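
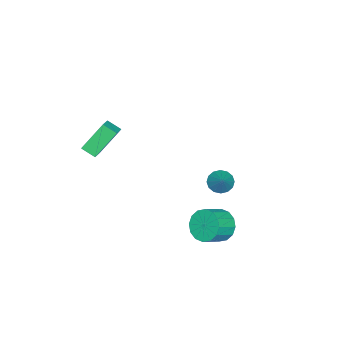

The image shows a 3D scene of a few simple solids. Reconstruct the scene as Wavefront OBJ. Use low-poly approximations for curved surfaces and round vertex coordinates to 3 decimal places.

v 0.869 -4.188 1.525
v -0.051 -3.4 3.052
v 0.846 -3.395 1.101
v -0.074 -2.606 2.629
v 1.794 -3.934 1.951
v 0.874 -3.145 3.479
v 1.771 -3.14 1.528
v 0.851 -2.352 3.055
v 0.946 3.615 -1.984
v 1.366 3.341 -2.838
v 2.415 2.93 -2.189
v 1.994 3.205 -1.336
v 1.513 3.827 -2.768
v 2.562 3.416 -2.119
v 1.508 4.256 -2.488
v 2.557 3.845 -1.839
v 1.352 4.514 -2.073
v 2.401 4.103 -1.424
v 1.087 4.531 -1.634
v 2.136 4.12 -0.985
v 0.785 4.302 -1.29
v 1.834 3.891 -0.641
v 0.525 3.89 -1.131
v 1.574 3.479 -0.482
v 0.378 3.404 -1.201
v 1.427 2.993 -0.552
v 0.383 2.975 -1.481
v 1.432 2.564 -0.832
v 0.539 2.717 -1.896
v 1.588 2.306 -1.247
v 0.804 2.7 -2.335
v 1.853 2.289 -1.686
v 1.106 2.929 -2.679
v 2.155 2.518 -2.03
v -3.705 1.399 -2.857
v -3.254 1.64 -3.406
v -2.755 1.981 -1.823
v -3.501 1.932 -3.344
v -3.803 2.082 -3.151
v -4.078 2.049 -2.88
v -4.254 1.841 -2.602
v -4.282 1.516 -2.393
v -4.156 1.158 -2.309
v -3.908 0.866 -2.371
v -3.606 0.716 -2.564
v -3.331 0.749 -2.835
v -3.155 0.957 -3.112
v -3.127 1.282 -3.322
f 2 4 1
f 5 2 1
f 1 4 3
f 3 5 1
f 2 8 4
f 6 2 5
f 6 8 2
f 4 8 3
f 7 5 3
f 3 8 7
f 7 6 5
f 8 6 7
f 10 9 13
f 10 13 11
f 11 13 14
f 11 14 12
f 13 9 15
f 13 15 14
f 14 15 16
f 14 16 12
f 15 9 17
f 15 17 16
f 16 17 18
f 16 18 12
f 17 9 19
f 17 19 18
f 18 19 20
f 18 20 12
f 19 9 21
f 19 21 20
f 20 21 22
f 20 22 12
f 21 9 23
f 21 23 22
f 22 23 24
f 22 24 12
f 23 9 25
f 23 25 24
f 24 25 26
f 24 26 12
f 25 9 27
f 25 27 26
f 26 27 28
f 26 28 12
f 27 9 29
f 27 29 28
f 28 29 30
f 28 30 12
f 29 9 31
f 29 31 30
f 30 31 32
f 30 32 12
f 31 9 33
f 31 33 32
f 32 33 34
f 32 34 12
f 33 9 10
f 33 10 34
f 34 10 11
f 34 11 12
f 36 35 38
f 36 38 37
f 38 35 39
f 38 39 37
f 39 35 40
f 39 40 37
f 40 35 41
f 40 41 37
f 41 35 42
f 41 42 37
f 42 35 43
f 42 43 37
f 43 35 44
f 43 44 37
f 44 35 45
f 44 45 37
f 45 35 46
f 45 46 37
f 46 35 47
f 46 47 37
f 47 35 48
f 47 48 37
f 48 35 36
f 48 36 37



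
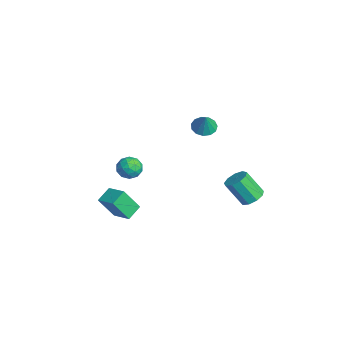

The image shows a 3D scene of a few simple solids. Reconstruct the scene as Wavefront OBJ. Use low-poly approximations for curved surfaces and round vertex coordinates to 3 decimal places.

v 0.193 -3.329 -2.092
v 0.109 -4.182 -0.705
v 1.276 -2.795 -1.698
v 1.191 -3.648 -0.311
v 0.729 -4.092 -2.529
v 0.644 -4.945 -1.142
v 1.811 -3.558 -2.135
v 1.727 -4.411 -0.748
v 2.022 -2.9 2.08
v 2.704 -3.204 2.112
v 1.536 -3.956 2.408
v 2.218 -4.26 2.44
v 2.014 -3.746 2.942
v 2.314 -3.094 2.739
v 1.926 -4.066 1.781
v 2.226 -3.414 1.578
v 2.644 -3.924 1.927
v 2.698 -3.727 2.645
v 1.542 -3.433 1.875
v 1.596 -3.236 2.593
v 2.406 -2.959 2.067
v 1.834 -4.201 2.453
v 1.715 -3.899 2.748
v 2.115 -4.077 2.767
v 2.177 -2.895 2.436
v 2.577 -3.073 2.455
v 2.172 -3.392 2.943
v 1.663 -4.087 2.065
v 2.063 -4.265 2.084
v 2.125 -3.083 1.753
v 2.525 -3.261 1.772
v 2.068 -3.768 1.577
v 2.771 -3.561 1.977
v 2.485 -4.182 2.17
v 2.314 -4.068 1.782
v 2.49 -3.685 1.663
v 2.803 -3.445 2.399
v 2.517 -4.066 2.592
v 2.397 -3.764 2.887
v 2.574 -3.38 2.768
v 2.768 -3.869 2.291
v 1.723 -3.094 1.928
v 1.437 -3.715 2.121
v 1.666 -3.78 1.752
v 1.843 -3.396 1.633
v 1.755 -2.978 2.35
v 1.469 -3.599 2.543
v 1.75 -3.475 2.857
v 1.926 -3.092 2.738
v 1.472 -3.291 2.229
v 1.551 3.5 -2.151
v 2.179 3.09 -2.158
v 1.657 2.269 -0.776
v 1.029 2.68 -0.769
v 2.25 3.515 -1.879
v 1.728 2.694 -0.497
v 1.994 3.933 -1.727
v 1.472 3.112 -0.345
v 1.53 4.148 -1.774
v 1.009 3.328 -0.392
v 1.077 4.061 -1.997
v 0.555 3.24 -0.615
v 0.845 3.711 -2.292
v 0.323 2.89 -0.91
v 0.943 3.263 -2.521
v 0.422 2.442 -1.139
v 1.326 2.925 -2.577
v 0.804 2.105 -1.195
v 1.814 2.857 -2.434
v 1.292 2.037 -1.051
v -2.019 1.858 1.642
v -1.405 1.603 1.318
v -1.461 1.762 2.778
v -1.366 2.018 1.334
v -1.534 2.382 1.447
v -1.856 2.58 1.623
v -2.23 2.549 1.804
v -2.538 2.298 1.934
v -2.68 1.908 1.971
v -2.613 1.502 1.904
v -2.357 1.209 1.753
v -1.994 1.122 1.567
v -1.639 1.269 1.405
f 2 4 1
f 5 2 1
f 1 4 3
f 3 5 1
f 2 8 4
f 6 2 5
f 6 8 2
f 4 8 3
f 7 5 3
f 3 8 7
f 7 6 5
f 8 6 7
f 9 46 25
f 46 20 49
f 25 49 14
f 46 49 25
f 9 25 21
f 25 14 26
f 21 26 10
f 25 26 21
f 9 21 30
f 21 10 31
f 30 31 16
f 21 31 30
f 9 30 42
f 30 16 45
f 42 45 19
f 30 45 42
f 9 42 46
f 42 19 50
f 46 50 20
f 42 50 46
f 10 26 37
f 26 14 40
f 37 40 18
f 26 40 37
f 14 49 27
f 49 20 48
f 27 48 13
f 49 48 27
f 20 50 47
f 50 19 43
f 47 43 11
f 50 43 47
f 19 45 44
f 45 16 32
f 44 32 15
f 45 32 44
f 16 31 36
f 31 10 33
f 36 33 17
f 31 33 36
f 12 38 24
f 38 18 39
f 24 39 13
f 38 39 24
f 12 24 22
f 24 13 23
f 22 23 11
f 24 23 22
f 12 22 29
f 22 11 28
f 29 28 15
f 22 28 29
f 12 29 34
f 29 15 35
f 34 35 17
f 29 35 34
f 12 34 38
f 34 17 41
f 38 41 18
f 34 41 38
f 13 39 27
f 39 18 40
f 27 40 14
f 39 40 27
f 11 23 47
f 23 13 48
f 47 48 20
f 23 48 47
f 15 28 44
f 28 11 43
f 44 43 19
f 28 43 44
f 17 35 36
f 35 15 32
f 36 32 16
f 35 32 36
f 18 41 37
f 41 17 33
f 37 33 10
f 41 33 37
f 52 51 55
f 52 55 53
f 53 55 56
f 53 56 54
f 55 51 57
f 55 57 56
f 56 57 58
f 56 58 54
f 57 51 59
f 57 59 58
f 58 59 60
f 58 60 54
f 59 51 61
f 59 61 60
f 60 61 62
f 60 62 54
f 61 51 63
f 61 63 62
f 62 63 64
f 62 64 54
f 63 51 65
f 63 65 64
f 64 65 66
f 64 66 54
f 65 51 67
f 65 67 66
f 66 67 68
f 66 68 54
f 67 51 69
f 67 69 68
f 68 69 70
f 68 70 54
f 69 51 52
f 69 52 70
f 70 52 53
f 70 53 54
f 72 71 74
f 72 74 73
f 74 71 75
f 74 75 73
f 75 71 76
f 75 76 73
f 76 71 77
f 76 77 73
f 77 71 78
f 77 78 73
f 78 71 79
f 78 79 73
f 79 71 80
f 79 80 73
f 80 71 81
f 80 81 73
f 81 71 82
f 81 82 73
f 82 71 83
f 82 83 73
f 83 71 72
f 83 72 73



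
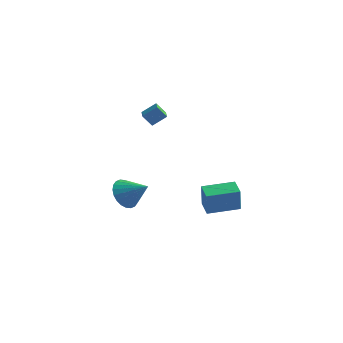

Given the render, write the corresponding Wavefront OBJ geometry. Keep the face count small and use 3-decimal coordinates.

v -0.239 -1.257 2.412
v -0.744 -1.362 3.061
v -0.591 -0.498 2.26
v -1.097 -0.603 2.91
v 0.417 -0.837 2.99
v -0.089 -0.942 3.64
v 0.064 -0.078 2.839
v -0.441 -0.183 3.488
v -2.544 0.524 -4.335
v -1.968 0.455 -5.174
v -1.176 0.416 -3.385
v -1.976 0.849 -5.117
v -2.071 1.193 -4.942
v -2.237 1.436 -4.674
v -2.451 1.54 -4.354
v -2.679 1.489 -4.032
v -2.886 1.291 -3.756
v -3.041 0.976 -3.568
v -3.121 0.593 -3.497
v -3.113 0.199 -3.553
v -3.018 -0.145 -3.729
v -2.852 -0.388 -3.997
v -2.638 -0.491 -4.316
v -2.41 -0.441 -4.638
v -2.203 -0.243 -4.915
v -2.047 0.072 -5.103
v 2.799 -1.983 -2.451
v 2.823 -2.169 -1.033
v 4.285 -0.973 -2.344
v 4.309 -1.159 -0.926
v 3.391 -2.841 -2.574
v 3.415 -3.027 -1.156
v 4.877 -1.831 -2.467
v 4.901 -2.017 -1.049
f 2 4 1
f 5 2 1
f 1 4 3
f 3 5 1
f 2 8 4
f 6 2 5
f 6 8 2
f 4 8 3
f 7 5 3
f 3 8 7
f 7 6 5
f 8 6 7
f 10 9 12
f 10 12 11
f 12 9 13
f 12 13 11
f 13 9 14
f 13 14 11
f 14 9 15
f 14 15 11
f 15 9 16
f 15 16 11
f 16 9 17
f 16 17 11
f 17 9 18
f 17 18 11
f 18 9 19
f 18 19 11
f 19 9 20
f 19 20 11
f 20 9 21
f 20 21 11
f 21 9 22
f 21 22 11
f 22 9 23
f 22 23 11
f 23 9 24
f 23 24 11
f 24 9 25
f 24 25 11
f 25 9 26
f 25 26 11
f 26 9 10
f 26 10 11
f 28 30 27
f 31 28 27
f 27 30 29
f 29 31 27
f 28 34 30
f 32 28 31
f 32 34 28
f 30 34 29
f 33 31 29
f 29 34 33
f 33 32 31
f 34 32 33



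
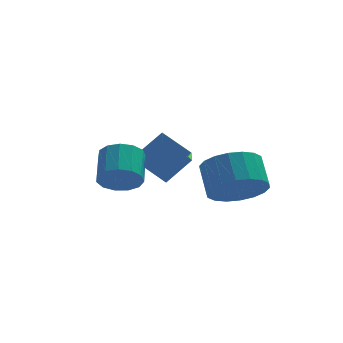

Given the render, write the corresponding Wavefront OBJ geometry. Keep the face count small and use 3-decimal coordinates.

v -1.991 1.066 -0.758
v -1.159 1.401 -0.038
v -1.73 2.519 -1.735
v -0.899 2.854 -1.014
v -1.221 0.506 -1.386
v -0.39 0.841 -0.665
v -0.961 1.959 -2.362
v -0.129 2.294 -1.642
v -2.648 -0.528 -0.988
v -2.089 -0.41 -1.356
v -1.912 0.546 -0.78
v -2.472 0.428 -0.412
v -2.379 -0.244 -1.543
v -2.202 0.713 -0.968
v -2.754 -0.167 -1.554
v -2.577 0.789 -0.979
v -3.096 -0.206 -1.386
v -2.919 0.75 -0.81
v -3.296 -0.346 -1.091
v -3.119 0.61 -0.515
v -3.29 -0.545 -0.763
v -3.113 0.411 -0.187
v -3.081 -0.738 -0.506
v -2.904 0.218 0.069
v -2.734 -0.864 -0.403
v -2.557 0.092 0.173
v -2.36 -0.884 -0.485
v -2.183 0.072 0.09
v -2.078 -0.791 -0.727
v -1.901 0.165 -0.151
v -1.977 -0.614 -1.052
v -1.8 0.342 -0.476
v 0.62 -1.1 -1.366
v 1.178 -0.611 -1.911
v 1.118 0.229 -1.218
v 0.56 -0.26 -0.674
v 0.806 -0.518 -2.055
v 0.746 0.321 -1.362
v 0.397 -0.541 -2.063
v 0.337 0.298 -1.37
v 0.033 -0.675 -1.933
v -0.028 0.165 -1.24
v -0.216 -0.892 -1.69
v -0.276 -0.053 -0.998
v -0.298 -1.151 -1.384
v -0.359 -0.312 -0.691
v -0.199 -1.4 -1.074
v -0.259 -0.56 -0.381
v 0.062 -1.589 -0.822
v 0.002 -0.749 -0.129
v 0.434 -1.681 -0.678
v 0.374 -0.842 0.015
v 0.843 -1.658 -0.67
v 0.783 -0.819 0.023
v 1.208 -1.525 -0.8
v 1.147 -0.685 -0.107
v 1.456 -1.307 -1.042
v 1.396 -0.468 -0.35
v 1.539 -1.048 -1.349
v 1.478 -0.209 -0.656
v 1.439 -0.8 -1.659
v 1.379 0.04 -0.966
f 2 4 1
f 5 2 1
f 1 4 3
f 3 5 1
f 2 8 4
f 6 2 5
f 6 8 2
f 4 8 3
f 7 5 3
f 3 8 7
f 7 6 5
f 8 6 7
f 10 9 13
f 10 13 11
f 11 13 14
f 11 14 12
f 13 9 15
f 13 15 14
f 14 15 16
f 14 16 12
f 15 9 17
f 15 17 16
f 16 17 18
f 16 18 12
f 17 9 19
f 17 19 18
f 18 19 20
f 18 20 12
f 19 9 21
f 19 21 20
f 20 21 22
f 20 22 12
f 21 9 23
f 21 23 22
f 22 23 24
f 22 24 12
f 23 9 25
f 23 25 24
f 24 25 26
f 24 26 12
f 25 9 27
f 25 27 26
f 26 27 28
f 26 28 12
f 27 9 29
f 27 29 28
f 28 29 30
f 28 30 12
f 29 9 31
f 29 31 30
f 30 31 32
f 30 32 12
f 31 9 10
f 31 10 32
f 32 10 11
f 32 11 12
f 34 33 37
f 34 37 35
f 35 37 38
f 35 38 36
f 37 33 39
f 37 39 38
f 38 39 40
f 38 40 36
f 39 33 41
f 39 41 40
f 40 41 42
f 40 42 36
f 41 33 43
f 41 43 42
f 42 43 44
f 42 44 36
f 43 33 45
f 43 45 44
f 44 45 46
f 44 46 36
f 45 33 47
f 45 47 46
f 46 47 48
f 46 48 36
f 47 33 49
f 47 49 48
f 48 49 50
f 48 50 36
f 49 33 51
f 49 51 50
f 50 51 52
f 50 52 36
f 51 33 53
f 51 53 52
f 52 53 54
f 52 54 36
f 53 33 55
f 53 55 54
f 54 55 56
f 54 56 36
f 55 33 57
f 55 57 56
f 56 57 58
f 56 58 36
f 57 33 59
f 57 59 58
f 58 59 60
f 58 60 36
f 59 33 61
f 59 61 60
f 60 61 62
f 60 62 36
f 61 33 34
f 61 34 62
f 62 34 35
f 62 35 36



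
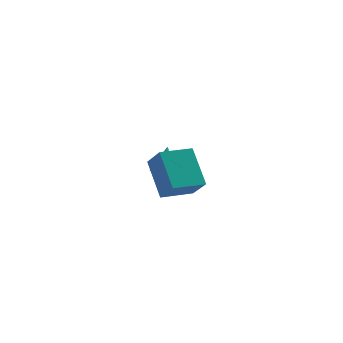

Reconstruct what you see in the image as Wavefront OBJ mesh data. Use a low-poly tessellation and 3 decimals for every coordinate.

v 1.113 1.361 -4.271
v 1.6 0.998 -4.041
v 1.087 2.139 -2.989
v 1.761 1.402 -4.283
v 1.543 1.782 -4.518
v 1.072 1.915 -4.608
v 0.625 1.724 -4.501
v 0.464 1.32 -4.259
v 0.683 0.94 -4.024
v 1.154 0.807 -3.934
v 2.532 -4.313 -3.528
v 1.679 -3.298 -1.899
v 3.697 -3.292 -3.554
v 2.844 -2.277 -1.925
v 3.316 -5.183 -2.575
v 2.463 -4.168 -0.946
v 4.481 -4.162 -2.601
v 3.628 -3.147 -0.972
f 2 1 4
f 2 4 3
f 4 1 5
f 4 5 3
f 5 1 6
f 5 6 3
f 6 1 7
f 6 7 3
f 7 1 8
f 7 8 3
f 8 1 9
f 8 9 3
f 9 1 10
f 9 10 3
f 10 1 2
f 10 2 3
f 12 14 11
f 15 12 11
f 11 14 13
f 13 15 11
f 12 18 14
f 16 12 15
f 16 18 12
f 14 18 13
f 17 15 13
f 13 18 17
f 17 16 15
f 18 16 17



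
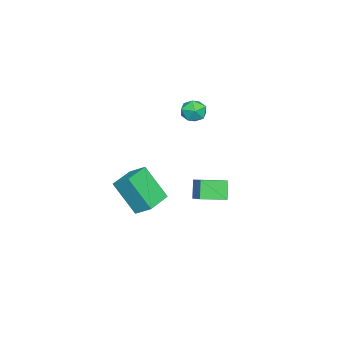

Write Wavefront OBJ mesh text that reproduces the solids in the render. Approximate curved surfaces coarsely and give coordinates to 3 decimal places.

v -2.172 -0.623 3.72
v -1.775 -0.481 4.398
v -1.565 -1.759 3.602
v -1.168 -1.617 4.28
v -1.954 -1.758 4.3
v -2.329 -1.056 4.373
v -1.011 -1.184 3.627
v -1.386 -0.482 3.7
v -1.057 -0.828 4.341
v -1.64 -1.183 4.757
v -1.7 -1.057 3.243
v -2.283 -1.412 3.659
v 1.97 -3.222 1.08
v 2.166 -2.315 1.726
v 2.133 -1.972 -0.724
v 2.328 -1.066 -0.078
v 3.532 -3.514 1.018
v 3.727 -2.608 1.664
v 3.694 -2.265 -0.786
v 3.89 -1.358 -0.14
v -3.793 -1.871 -2.506
v -2.799 -1.108 -1.816
v -4.591 -0.612 -2.748
v -3.597 0.151 -2.057
v -3.183 -1.691 -3.583
v -2.189 -0.928 -2.892
v -3.981 -0.432 -3.824
v -2.987 0.331 -3.134
f 1 12 6
f 1 6 2
f 1 2 8
f 1 8 11
f 1 11 12
f 2 6 10
f 6 12 5
f 12 11 3
f 11 8 7
f 8 2 9
f 4 10 5
f 4 5 3
f 4 3 7
f 4 7 9
f 4 9 10
f 5 10 6
f 3 5 12
f 7 3 11
f 9 7 8
f 10 9 2
f 14 16 13
f 17 14 13
f 13 16 15
f 15 17 13
f 14 20 16
f 18 14 17
f 18 20 14
f 16 20 15
f 19 17 15
f 15 20 19
f 19 18 17
f 20 18 19
f 22 24 21
f 25 22 21
f 21 24 23
f 23 25 21
f 22 28 24
f 26 22 25
f 26 28 22
f 24 28 23
f 27 25 23
f 23 28 27
f 27 26 25
f 28 26 27



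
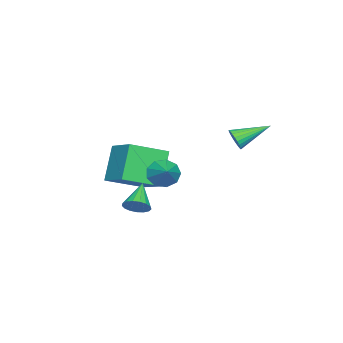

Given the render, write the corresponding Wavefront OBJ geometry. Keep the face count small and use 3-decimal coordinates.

v -3.214 2.612 -0.648
v -2.827 2.629 -0.089
v -4.366 4.048 0.108
v -2.704 2.807 -0.242
v -2.66 2.956 -0.457
v -2.699 3.053 -0.701
v -2.817 3.082 -0.937
v -2.996 3.04 -1.129
v -3.208 2.933 -1.247
v -3.42 2.776 -1.275
v -3.602 2.595 -1.206
v -3.724 2.416 -1.053
v -3.769 2.267 -0.838
v -3.729 2.171 -0.594
v -3.611 2.141 -0.359
v -3.433 2.184 -0.167
v -3.221 2.291 -0.048
v -3.008 2.447 -0.021
v 1.168 -2.426 -2.534
v -0.052 -2.579 -0.723
v -0.186 -0.953 -3.322
v -1.406 -1.107 -1.51
v 2.266 -0.953 -1.67
v 1.046 -1.107 0.142
v 0.912 0.519 -2.457
v -0.308 0.366 -0.646
v 3.21 0.262 -2.83
v 3.627 0.257 -2.256
v 1.91 -0.022 -1.89
v 3.534 0.582 -2.286
v 3.367 0.834 -2.44
v 3.164 0.956 -2.684
v 2.972 0.918 -2.962
v 2.834 0.73 -3.209
v 2.782 0.435 -3.37
v 2.829 0.101 -3.407
v 2.962 -0.197 -3.312
v 3.153 -0.389 -3.107
v 3.357 -0.432 -2.838
v 3.527 -0.316 -2.568
v 3.624 -0.068 -2.358
v 2.729 1.435 -0.577
v 3.256 0.826 -0.776
v 3.771 2.105 0.137
v 3.269 1.231 -1.174
v 3.029 1.732 -1.292
v 2.648 2.094 -1.076
v 2.305 2.147 -0.627
v 2.161 1.868 -0.154
v 2.282 1.386 0.12
v 2.612 0.927 0.068
v 2.997 0.706 -0.286
f 2 1 4
f 2 4 3
f 4 1 5
f 4 5 3
f 5 1 6
f 5 6 3
f 6 1 7
f 6 7 3
f 7 1 8
f 7 8 3
f 8 1 9
f 8 9 3
f 9 1 10
f 9 10 3
f 10 1 11
f 10 11 3
f 11 1 12
f 11 12 3
f 12 1 13
f 12 13 3
f 13 1 14
f 13 14 3
f 14 1 15
f 14 15 3
f 15 1 16
f 15 16 3
f 16 1 17
f 16 17 3
f 17 1 18
f 17 18 3
f 18 1 2
f 18 2 3
f 20 22 19
f 23 20 19
f 19 22 21
f 21 23 19
f 20 26 22
f 24 20 23
f 24 26 20
f 22 26 21
f 25 23 21
f 21 26 25
f 25 24 23
f 26 24 25
f 28 27 30
f 28 30 29
f 30 27 31
f 30 31 29
f 31 27 32
f 31 32 29
f 32 27 33
f 32 33 29
f 33 27 34
f 33 34 29
f 34 27 35
f 34 35 29
f 35 27 36
f 35 36 29
f 36 27 37
f 36 37 29
f 37 27 38
f 37 38 29
f 38 27 39
f 38 39 29
f 39 27 40
f 39 40 29
f 40 27 41
f 40 41 29
f 41 27 28
f 41 28 29
f 43 42 45
f 43 45 44
f 45 42 46
f 45 46 44
f 46 42 47
f 46 47 44
f 47 42 48
f 47 48 44
f 48 42 49
f 48 49 44
f 49 42 50
f 49 50 44
f 50 42 51
f 50 51 44
f 51 42 52
f 51 52 44
f 52 42 43
f 52 43 44



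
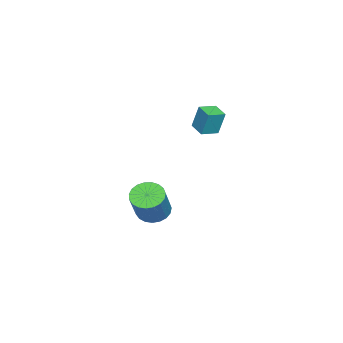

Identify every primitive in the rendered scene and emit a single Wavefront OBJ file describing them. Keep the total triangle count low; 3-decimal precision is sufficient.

v 2.193 -0.544 1.927
v 2.21 -0.17 3.296
v 2.826 0.176 1.722
v 2.843 0.55 3.092
v 2.957 -1.17 2.088
v 2.974 -0.796 3.458
v 3.59 -0.45 1.884
v 3.607 -0.076 3.253
v 2.833 -3.28 -4.403
v 3.594 -3.444 -4.93
v 4.788 -3.324 -3.243
v 4.027 -3.16 -2.717
v 3.57 -3.054 -4.941
v 4.764 -2.934 -3.254
v 3.419 -2.703 -4.859
v 4.613 -2.583 -3.172
v 3.166 -2.452 -4.698
v 4.36 -2.332 -3.011
v 2.856 -2.344 -4.486
v 4.05 -2.224 -2.799
v 2.542 -2.398 -4.26
v 3.735 -2.278 -2.573
v 2.278 -2.604 -4.059
v 3.472 -2.484 -2.372
v 2.11 -2.928 -3.917
v 3.304 -2.808 -2.23
v 2.067 -3.312 -3.859
v 3.261 -3.192 -2.172
v 2.157 -3.691 -3.896
v 3.351 -3.571 -2.209
v 2.363 -3.998 -4.02
v 3.557 -3.878 -2.333
v 2.651 -4.182 -4.211
v 3.845 -4.062 -2.524
v 2.97 -4.209 -4.434
v 4.164 -4.089 -2.748
v 3.266 -4.076 -4.653
v 4.46 -3.956 -2.966
v 3.487 -3.806 -4.828
v 4.68 -3.685 -3.142
f 2 4 1
f 5 2 1
f 1 4 3
f 3 5 1
f 2 8 4
f 6 2 5
f 6 8 2
f 4 8 3
f 7 5 3
f 3 8 7
f 7 6 5
f 8 6 7
f 10 9 13
f 10 13 11
f 11 13 14
f 11 14 12
f 13 9 15
f 13 15 14
f 14 15 16
f 14 16 12
f 15 9 17
f 15 17 16
f 16 17 18
f 16 18 12
f 17 9 19
f 17 19 18
f 18 19 20
f 18 20 12
f 19 9 21
f 19 21 20
f 20 21 22
f 20 22 12
f 21 9 23
f 21 23 22
f 22 23 24
f 22 24 12
f 23 9 25
f 23 25 24
f 24 25 26
f 24 26 12
f 25 9 27
f 25 27 26
f 26 27 28
f 26 28 12
f 27 9 29
f 27 29 28
f 28 29 30
f 28 30 12
f 29 9 31
f 29 31 30
f 30 31 32
f 30 32 12
f 31 9 33
f 31 33 32
f 32 33 34
f 32 34 12
f 33 9 35
f 33 35 34
f 34 35 36
f 34 36 12
f 35 9 37
f 35 37 36
f 36 37 38
f 36 38 12
f 37 9 39
f 37 39 38
f 38 39 40
f 38 40 12
f 39 9 10
f 39 10 40
f 40 10 11
f 40 11 12



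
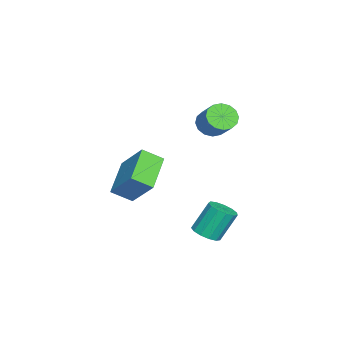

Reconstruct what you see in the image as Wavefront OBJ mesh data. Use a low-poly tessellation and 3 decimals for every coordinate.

v 2.789 0.537 -4.262
v 3.466 0.797 -4.179
v 3.029 1.482 -2.755
v 2.351 1.223 -2.838
v 3.255 1.086 -4.383
v 2.818 1.771 -2.958
v 2.896 1.2 -4.548
v 2.459 1.886 -3.124
v 2.503 1.105 -4.623
v 2.066 1.79 -3.198
v 2.201 0.829 -4.583
v 1.764 1.514 -3.158
v 2.085 0.46 -4.441
v 1.648 1.146 -3.017
v 2.193 0.116 -4.243
v 1.755 0.802 -2.818
v 2.489 -0.094 -4.05
v 2.052 0.591 -2.626
v 2.881 -0.104 -3.925
v 2.444 0.582 -2.501
v 3.243 0.09 -3.907
v 2.806 0.775 -2.483
v 3.461 0.426 -4.002
v 3.024 1.111 -2.578
v 0.164 0.255 1.334
v 0.767 0.049 0.903
v 1.64 0.699 1.815
v 1.036 0.905 2.246
v 0.654 0.403 0.759
v 1.527 1.053 1.671
v 0.409 0.717 0.769
v 1.282 1.367 1.681
v 0.099 0.908 0.931
v 0.972 1.558 1.843
v -0.195 0.923 1.2
v 0.678 1.573 2.112
v -0.392 0.76 1.506
v 0.481 1.41 2.418
v -0.44 0.461 1.765
v 0.433 1.111 2.677
v -0.327 0.107 1.909
v 0.546 0.757 2.821
v -0.082 -0.207 1.899
v 0.791 0.443 2.811
v 0.228 -0.398 1.737
v 1.101 0.252 2.649
v 0.522 -0.413 1.468
v 1.395 0.237 2.38
v 0.719 -0.25 1.162
v 1.592 0.4 2.074
v 1.504 -3.077 -3.335
v 1.766 -4.034 -2.714
v -0.3 -2.983 -2.43
v -0.038 -3.94 -1.809
v 2.278 -1.94 -1.911
v 2.54 -2.897 -1.29
v 0.474 -1.846 -1.006
v 0.736 -2.803 -0.385
f 2 1 5
f 2 5 3
f 3 5 6
f 3 6 4
f 5 1 7
f 5 7 6
f 6 7 8
f 6 8 4
f 7 1 9
f 7 9 8
f 8 9 10
f 8 10 4
f 9 1 11
f 9 11 10
f 10 11 12
f 10 12 4
f 11 1 13
f 11 13 12
f 12 13 14
f 12 14 4
f 13 1 15
f 13 15 14
f 14 15 16
f 14 16 4
f 15 1 17
f 15 17 16
f 16 17 18
f 16 18 4
f 17 1 19
f 17 19 18
f 18 19 20
f 18 20 4
f 19 1 21
f 19 21 20
f 20 21 22
f 20 22 4
f 21 1 23
f 21 23 22
f 22 23 24
f 22 24 4
f 23 1 2
f 23 2 24
f 24 2 3
f 24 3 4
f 26 25 29
f 26 29 27
f 27 29 30
f 27 30 28
f 29 25 31
f 29 31 30
f 30 31 32
f 30 32 28
f 31 25 33
f 31 33 32
f 32 33 34
f 32 34 28
f 33 25 35
f 33 35 34
f 34 35 36
f 34 36 28
f 35 25 37
f 35 37 36
f 36 37 38
f 36 38 28
f 37 25 39
f 37 39 38
f 38 39 40
f 38 40 28
f 39 25 41
f 39 41 40
f 40 41 42
f 40 42 28
f 41 25 43
f 41 43 42
f 42 43 44
f 42 44 28
f 43 25 45
f 43 45 44
f 44 45 46
f 44 46 28
f 45 25 47
f 45 47 46
f 46 47 48
f 46 48 28
f 47 25 49
f 47 49 48
f 48 49 50
f 48 50 28
f 49 25 26
f 49 26 50
f 50 26 27
f 50 27 28
f 52 54 51
f 55 52 51
f 51 54 53
f 53 55 51
f 52 58 54
f 56 52 55
f 56 58 52
f 54 58 53
f 57 55 53
f 53 58 57
f 57 56 55
f 58 56 57



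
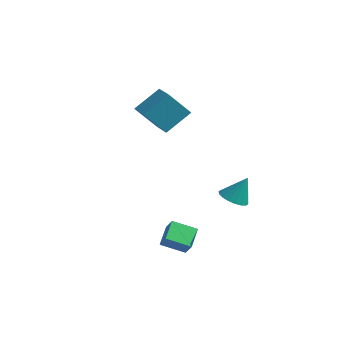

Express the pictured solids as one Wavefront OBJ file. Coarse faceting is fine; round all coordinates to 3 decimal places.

v -3.071 0.436 3.527
v -2.528 1.925 4.827
v -4.385 1.033 3.392
v -3.842 2.522 4.693
v -2.378 1.598 1.907
v -1.835 3.087 3.208
v -3.692 2.195 1.773
v -3.149 3.684 3.073
v 1.544 -2.945 -4.019
v 0.959 -1.834 -3.274
v 2.585 -1.981 -4.642
v 2.001 -0.869 -3.897
v 2.179 -3.131 -3.243
v 1.595 -2.019 -2.498
v 3.221 -2.166 -3.866
v 2.636 -1.055 -3.121
v 1.289 3.331 -2.755
v 1.987 2.673 -2.738
v 1.831 3.949 -1.165
v 2.174 3.005 -2.931
v 2.186 3.402 -3.089
v 2.02 3.784 -3.181
v 1.709 4.077 -3.188
v 1.315 4.223 -3.11
v 0.916 4.191 -2.962
v 0.59 3.99 -2.772
v 0.403 3.658 -2.579
v 0.391 3.261 -2.421
v 0.557 2.878 -2.329
v 0.868 2.585 -2.321
v 1.262 2.44 -2.4
v 1.661 2.471 -2.548
f 2 4 1
f 5 2 1
f 1 4 3
f 3 5 1
f 2 8 4
f 6 2 5
f 6 8 2
f 4 8 3
f 7 5 3
f 3 8 7
f 7 6 5
f 8 6 7
f 10 12 9
f 13 10 9
f 9 12 11
f 11 13 9
f 10 16 12
f 14 10 13
f 14 16 10
f 12 16 11
f 15 13 11
f 11 16 15
f 15 14 13
f 16 14 15
f 18 17 20
f 18 20 19
f 20 17 21
f 20 21 19
f 21 17 22
f 21 22 19
f 22 17 23
f 22 23 19
f 23 17 24
f 23 24 19
f 24 17 25
f 24 25 19
f 25 17 26
f 25 26 19
f 26 17 27
f 26 27 19
f 27 17 28
f 27 28 19
f 28 17 29
f 28 29 19
f 29 17 30
f 29 30 19
f 30 17 31
f 30 31 19
f 31 17 32
f 31 32 19
f 32 17 18
f 32 18 19



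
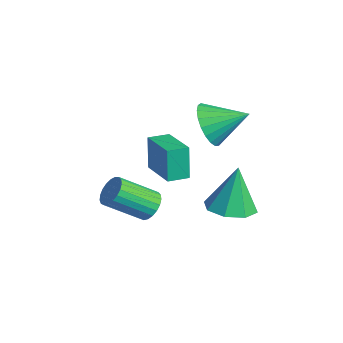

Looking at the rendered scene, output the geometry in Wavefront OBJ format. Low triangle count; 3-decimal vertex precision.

v 0.554 1.42 3.146
v 1.397 1.358 2.458
v 1.266 2.82 3.894
v 1.11 1.625 2.232
v 0.726 1.857 2.163
v 0.313 2.013 2.264
v -0.059 2.066 2.518
v -0.324 2.008 2.881
v -0.438 1.848 3.289
v -0.38 1.614 3.673
v -0.161 1.346 3.966
v 0.182 1.091 4.117
v 0.589 0.893 4.1
v 0.99 0.786 3.918
v 1.316 0.788 3.603
v 1.51 0.9 3.209
v 1.539 1.101 2.804
v 0.721 -1.161 1.376
v 0.429 -1.077 2.896
v 0.649 -0.246 1.311
v 0.357 -0.162 2.831
v 2.503 -0.998 1.709
v 2.211 -0.914 3.229
v 2.431 -0.083 1.644
v 2.139 0.001 3.164
v 2.49 -1.703 0.458
v 3.043 -1.504 0.856
v 2.803 -2.997 1.94
v 2.25 -3.197 1.542
v 2.818 -1.369 0.992
v 2.578 -2.862 2.075
v 2.536 -1.292 1.035
v 2.296 -2.785 2.119
v 2.246 -1.287 0.979
v 2.007 -2.78 2.062
v 1.998 -1.353 0.833
v 1.759 -2.846 1.916
v 1.836 -1.48 0.622
v 1.596 -2.973 1.705
v 1.786 -1.646 0.382
v 1.547 -3.139 1.465
v 1.858 -1.821 0.156
v 1.619 -3.315 1.239
v 2.04 -1.977 -0.018
v 1.8 -3.47 1.065
v 2.299 -2.085 -0.109
v 2.059 -3.578 0.974
v 2.591 -2.127 -0.103
v 2.351 -3.62 0.98
v 2.865 -2.096 0.001
v 2.626 -3.589 1.084
v 3.075 -1.997 0.184
v 2.836 -3.49 1.267
v 3.184 -1.847 0.414
v 2.944 -3.34 1.497
v 3.172 -1.673 0.652
v 2.933 -3.166 1.735
v 2.965 1.415 -0.073
v 4.017 1.597 0.002
v 2.755 1.785 1.993
v 3.593 2.277 -0.164
v 2.801 2.453 -0.276
v 2.105 2.02 -0.269
v 1.914 1.233 -0.148
v 2.338 0.553 0.017
v 3.13 0.377 0.129
v 3.826 0.81 0.123
f 2 1 4
f 2 4 3
f 4 1 5
f 4 5 3
f 5 1 6
f 5 6 3
f 6 1 7
f 6 7 3
f 7 1 8
f 7 8 3
f 8 1 9
f 8 9 3
f 9 1 10
f 9 10 3
f 10 1 11
f 10 11 3
f 11 1 12
f 11 12 3
f 12 1 13
f 12 13 3
f 13 1 14
f 13 14 3
f 14 1 15
f 14 15 3
f 15 1 16
f 15 16 3
f 16 1 17
f 16 17 3
f 17 1 2
f 17 2 3
f 19 21 18
f 22 19 18
f 18 21 20
f 20 22 18
f 19 25 21
f 23 19 22
f 23 25 19
f 21 25 20
f 24 22 20
f 20 25 24
f 24 23 22
f 25 23 24
f 27 26 30
f 27 30 28
f 28 30 31
f 28 31 29
f 30 26 32
f 30 32 31
f 31 32 33
f 31 33 29
f 32 26 34
f 32 34 33
f 33 34 35
f 33 35 29
f 34 26 36
f 34 36 35
f 35 36 37
f 35 37 29
f 36 26 38
f 36 38 37
f 37 38 39
f 37 39 29
f 38 26 40
f 38 40 39
f 39 40 41
f 39 41 29
f 40 26 42
f 40 42 41
f 41 42 43
f 41 43 29
f 42 26 44
f 42 44 43
f 43 44 45
f 43 45 29
f 44 26 46
f 44 46 45
f 45 46 47
f 45 47 29
f 46 26 48
f 46 48 47
f 47 48 49
f 47 49 29
f 48 26 50
f 48 50 49
f 49 50 51
f 49 51 29
f 50 26 52
f 50 52 51
f 51 52 53
f 51 53 29
f 52 26 54
f 52 54 53
f 53 54 55
f 53 55 29
f 54 26 56
f 54 56 55
f 55 56 57
f 55 57 29
f 56 26 27
f 56 27 57
f 57 27 28
f 57 28 29
f 59 58 61
f 59 61 60
f 61 58 62
f 61 62 60
f 62 58 63
f 62 63 60
f 63 58 64
f 63 64 60
f 64 58 65
f 64 65 60
f 65 58 66
f 65 66 60
f 66 58 67
f 66 67 60
f 67 58 59
f 67 59 60



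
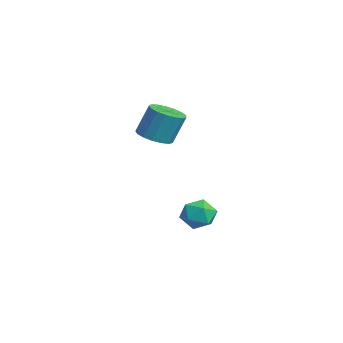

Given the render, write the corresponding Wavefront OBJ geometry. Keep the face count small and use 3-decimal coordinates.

v 0.969 -0.039 -3.687
v 1.54 -0.694 -4.26
v -0.26 -1.186 -3.6
v 0.311 -1.841 -4.173
v 0.603 -1.609 -3.201
v 1.363 -0.9 -3.255
v -0.083 -0.98 -4.605
v 0.677 -0.271 -4.659
v 0.89 -1.276 -4.827
v 1.314 -1.664 -3.96
v -0.034 -0.216 -3.9
v 0.39 -0.604 -3.033
v 0.144 -3.077 1.449
v 0.786 -3.81 1.673
v 0.939 -3.156 3.375
v 0.296 -2.423 3.151
v 1.067 -3.457 1.512
v 1.219 -2.803 3.214
v 1.136 -3.017 1.337
v 1.288 -2.363 3.039
v 0.977 -2.591 1.187
v 1.13 -1.936 2.889
v 0.628 -2.276 1.098
v 0.781 -1.622 2.8
v 0.168 -2.145 1.088
v 0.321 -1.49 2.791
v -0.298 -2.227 1.162
v -0.145 -1.573 2.864
v -0.662 -2.504 1.301
v -0.51 -1.85 3.003
v -0.842 -2.913 1.474
v -0.69 -2.258 3.176
v -0.796 -3.359 1.641
v -0.644 -2.704 3.344
v -0.535 -3.74 1.765
v -0.382 -3.086 3.467
v -0.118 -3.97 1.816
v 0.034 -3.316 3.518
v 0.359 -3.995 1.782
v 0.511 -3.341 3.485
f 1 12 6
f 1 6 2
f 1 2 8
f 1 8 11
f 1 11 12
f 2 6 10
f 6 12 5
f 12 11 3
f 11 8 7
f 8 2 9
f 4 10 5
f 4 5 3
f 4 3 7
f 4 7 9
f 4 9 10
f 5 10 6
f 3 5 12
f 7 3 11
f 9 7 8
f 10 9 2
f 14 13 17
f 14 17 15
f 15 17 18
f 15 18 16
f 17 13 19
f 17 19 18
f 18 19 20
f 18 20 16
f 19 13 21
f 19 21 20
f 20 21 22
f 20 22 16
f 21 13 23
f 21 23 22
f 22 23 24
f 22 24 16
f 23 13 25
f 23 25 24
f 24 25 26
f 24 26 16
f 25 13 27
f 25 27 26
f 26 27 28
f 26 28 16
f 27 13 29
f 27 29 28
f 28 29 30
f 28 30 16
f 29 13 31
f 29 31 30
f 30 31 32
f 30 32 16
f 31 13 33
f 31 33 32
f 32 33 34
f 32 34 16
f 33 13 35
f 33 35 34
f 34 35 36
f 34 36 16
f 35 13 37
f 35 37 36
f 36 37 38
f 36 38 16
f 37 13 39
f 37 39 38
f 38 39 40
f 38 40 16
f 39 13 14
f 39 14 40
f 40 14 15
f 40 15 16



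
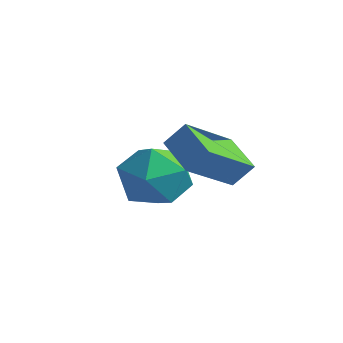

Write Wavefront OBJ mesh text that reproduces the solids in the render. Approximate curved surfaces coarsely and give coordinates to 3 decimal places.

v 1.532 -1.943 -1.028
v 0.398 -1.554 -0.612
v 1.676 -0.438 -2.042
v 0.541 -0.049 -1.625
v 1.899 -1.551 -0.395
v 0.764 -1.162 0.022
v 2.042 -0.046 -1.408
v 0.908 0.343 -0.992
v -1.15 0.667 -2.256
v -0.282 -0.04 -2.368
v -2.158 -0.4 -3.332
v -1.29 -1.107 -3.444
v -1.817 -1.015 -2.454
v -1.194 -0.355 -1.789
v -1.246 -0.085 -3.911
v -0.623 0.575 -3.246
v -0.342 -0.505 -3.39
v -0.694 -1.08 -2.49
v -1.746 0.64 -3.21
v -2.098 0.065 -2.31
f 2 4 1
f 5 2 1
f 1 4 3
f 3 5 1
f 2 8 4
f 6 2 5
f 6 8 2
f 4 8 3
f 7 5 3
f 3 8 7
f 7 6 5
f 8 6 7
f 9 20 14
f 9 14 10
f 9 10 16
f 9 16 19
f 9 19 20
f 10 14 18
f 14 20 13
f 20 19 11
f 19 16 15
f 16 10 17
f 12 18 13
f 12 13 11
f 12 11 15
f 12 15 17
f 12 17 18
f 13 18 14
f 11 13 20
f 15 11 19
f 17 15 16
f 18 17 10



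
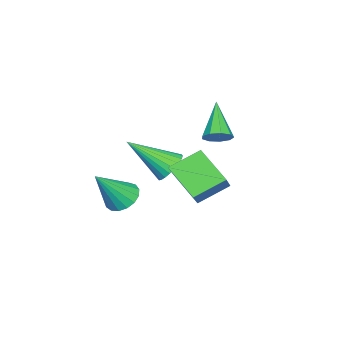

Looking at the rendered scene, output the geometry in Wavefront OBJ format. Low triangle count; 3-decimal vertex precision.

v -2.211 -0.799 0.675
v -1.928 -0.364 1.129
v -1.809 -2.281 1.845
v -2.184 -0.367 1.213
v -2.444 -0.437 1.214
v -2.669 -0.562 1.133
v -2.824 -0.722 0.983
v -2.885 -0.895 0.785
v -2.844 -1.053 0.571
v -2.706 -1.172 0.373
v -2.493 -1.235 0.221
v -2.237 -1.231 0.137
v -1.977 -1.162 0.136
v -1.753 -1.037 0.217
v -1.598 -0.876 0.367
v -1.536 -0.704 0.565
v -1.577 -0.546 0.779
v -1.715 -0.426 0.977
v 1.342 2.807 2.596
v 0.714 1.672 3.369
v 1.95 2.907 3.239
v 1.321 1.772 4.011
v 2.099 1.988 2.009
v 1.47 0.853 2.781
v 2.706 2.088 2.651
v 2.078 0.953 3.424
v -1.437 1.26 3.044
v -1.149 1.494 3.45
v -2.543 0.76 4.116
v -1.396 1.74 3.31
v -1.663 1.762 3.045
v -1.824 1.549 2.78
v -1.804 1.202 2.638
v -1.612 0.881 2.686
v -1.339 0.738 2.901
v -1.111 0.84 3.183
v -1.036 1.138 3.4
v 0.438 -1.439 0.522
v 0.972 -1.597 0.114
v 1.302 -2.021 1.878
v 1.033 -1.286 0.208
v 0.958 -1.011 0.374
v 0.764 -0.833 0.574
v 0.495 -0.795 0.762
v 0.213 -0.904 0.894
v -0.017 -1.136 0.942
v -0.143 -1.437 0.893
v -0.136 -1.739 0.759
v 0.002 -1.972 0.571
v 0.241 -2.083 0.372
v 0.524 -2.047 0.206
v 0.788 -1.871 0.114
f 2 1 4
f 2 4 3
f 4 1 5
f 4 5 3
f 5 1 6
f 5 6 3
f 6 1 7
f 6 7 3
f 7 1 8
f 7 8 3
f 8 1 9
f 8 9 3
f 9 1 10
f 9 10 3
f 10 1 11
f 10 11 3
f 11 1 12
f 11 12 3
f 12 1 13
f 12 13 3
f 13 1 14
f 13 14 3
f 14 1 15
f 14 15 3
f 15 1 16
f 15 16 3
f 16 1 17
f 16 17 3
f 17 1 18
f 17 18 3
f 18 1 2
f 18 2 3
f 20 22 19
f 23 20 19
f 19 22 21
f 21 23 19
f 20 26 22
f 24 20 23
f 24 26 20
f 22 26 21
f 25 23 21
f 21 26 25
f 25 24 23
f 26 24 25
f 28 27 30
f 28 30 29
f 30 27 31
f 30 31 29
f 31 27 32
f 31 32 29
f 32 27 33
f 32 33 29
f 33 27 34
f 33 34 29
f 34 27 35
f 34 35 29
f 35 27 36
f 35 36 29
f 36 27 37
f 36 37 29
f 37 27 28
f 37 28 29
f 39 38 41
f 39 41 40
f 41 38 42
f 41 42 40
f 42 38 43
f 42 43 40
f 43 38 44
f 43 44 40
f 44 38 45
f 44 45 40
f 45 38 46
f 45 46 40
f 46 38 47
f 46 47 40
f 47 38 48
f 47 48 40
f 48 38 49
f 48 49 40
f 49 38 50
f 49 50 40
f 50 38 51
f 50 51 40
f 51 38 52
f 51 52 40
f 52 38 39
f 52 39 40



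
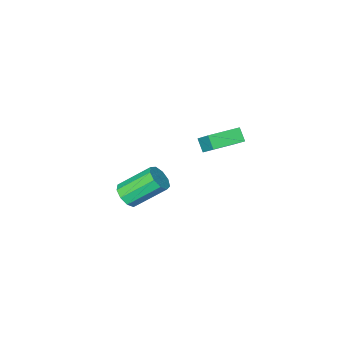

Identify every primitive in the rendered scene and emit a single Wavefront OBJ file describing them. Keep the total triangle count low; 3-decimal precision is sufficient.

v -3.671 2.524 1.784
v -3.725 1.958 2.375
v -3.599 3.559 2.784
v -3.653 2.992 3.374
v -2.007 2.388 1.806
v -2.061 1.821 2.396
v -1.935 3.422 2.805
v -1.989 2.856 3.396
v -0.346 -2.104 -4.147
v 0.166 -2.195 -3.552
v -1.281 -1.368 -2.179
v -1.794 -1.276 -2.773
v 0.23 -1.708 -3.778
v -1.217 -0.881 -2.404
v 0.024 -1.406 -4.176
v -1.423 -0.579 -2.803
v -0.355 -1.431 -4.561
v -1.802 -0.604 -3.187
v -0.73 -1.77 -4.752
v -2.177 -0.943 -3.378
v -0.925 -2.265 -4.66
v -2.373 -1.438 -3.286
v -0.85 -2.685 -4.327
v -2.297 -1.858 -2.954
v -0.539 -2.833 -3.911
v -1.986 -2.005 -2.537
v -0.138 -2.639 -3.605
v -1.585 -1.812 -2.231
f 2 4 1
f 5 2 1
f 1 4 3
f 3 5 1
f 2 8 4
f 6 2 5
f 6 8 2
f 4 8 3
f 7 5 3
f 3 8 7
f 7 6 5
f 8 6 7
f 10 9 13
f 10 13 11
f 11 13 14
f 11 14 12
f 13 9 15
f 13 15 14
f 14 15 16
f 14 16 12
f 15 9 17
f 15 17 16
f 16 17 18
f 16 18 12
f 17 9 19
f 17 19 18
f 18 19 20
f 18 20 12
f 19 9 21
f 19 21 20
f 20 21 22
f 20 22 12
f 21 9 23
f 21 23 22
f 22 23 24
f 22 24 12
f 23 9 25
f 23 25 24
f 24 25 26
f 24 26 12
f 25 9 27
f 25 27 26
f 26 27 28
f 26 28 12
f 27 9 10
f 27 10 28
f 28 10 11
f 28 11 12



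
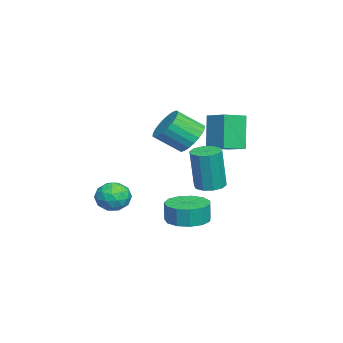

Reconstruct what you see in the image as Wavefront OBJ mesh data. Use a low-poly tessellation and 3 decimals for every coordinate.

v -1.38 2.002 0.38
v -2.041 1.919 2.084
v -0.595 2.869 0.727
v -1.256 2.787 2.431
v -0.584 1.173 0.649
v -1.245 1.091 2.353
v 0.201 2.041 0.996
v -0.46 1.958 2.7
v 1.627 1.704 -0.672
v 2.037 1.167 -0.755
v 2.223 1 1.249
v 1.813 1.536 1.332
v 2.275 1.513 -0.748
v 2.462 1.346 1.256
v 2.266 1.932 -0.713
v 2.452 1.765 1.292
v 2.013 2.263 -0.661
v 2.199 2.096 1.343
v 1.612 2.381 -0.614
v 1.798 2.214 1.39
v 1.217 2.24 -0.589
v 1.403 2.073 1.415
v 0.978 1.894 -0.596
v 1.165 1.727 1.408
v 0.988 1.475 -0.632
v 1.174 1.308 1.373
v 1.241 1.144 -0.683
v 1.427 0.977 1.321
v 1.642 1.026 -0.73
v 1.828 0.859 1.274
v 2.738 -1.531 -0.812
v 3.309 -2.119 -0.808
v 1.971 -2.281 -1.592
v 2.542 -2.869 -1.588
v 2.121 -2.702 -0.905
v 2.595 -2.238 -0.422
v 2.685 -2.162 -1.978
v 3.159 -1.698 -1.495
v 3.276 -2.509 -1.528
v 2.928 -2.843 -0.865
v 2.352 -1.557 -1.535
v 2.004 -1.891 -0.872
v 3.091 -1.759 -0.741
v 2.189 -2.641 -1.659
v 1.942 -2.543 -1.257
v 2.277 -2.888 -1.255
v 2.671 -1.829 -0.515
v 3.007 -2.175 -0.512
v 2.309 -2.517 -0.569
v 2.273 -2.225 -1.888
v 2.609 -2.571 -1.885
v 3.003 -1.512 -1.145
v 3.338 -1.857 -1.143
v 2.971 -1.883 -1.831
v 3.407 -2.334 -1.162
v 2.957 -2.775 -1.621
v 3.04 -2.359 -1.85
v 3.319 -2.087 -1.567
v 3.203 -2.53 -0.772
v 2.752 -2.971 -1.231
v 2.504 -2.873 -0.83
v 2.783 -2.6 -0.546
v 3.183 -2.76 -1.196
v 2.528 -1.429 -1.169
v 2.077 -1.87 -1.628
v 2.497 -1.8 -1.854
v 2.776 -1.527 -1.57
v 2.323 -1.625 -0.779
v 1.873 -2.066 -1.238
v 1.961 -2.313 -0.833
v 2.24 -2.041 -0.55
v 2.097 -1.64 -1.204
v -0.048 0.476 -3.38
v 0.905 0.175 -3.418
v 0.941 0.163 -2.418
v -0.012 0.464 -2.38
v 0.917 0.738 -3.411
v 0.952 0.726 -2.412
v 0.622 1.219 -3.395
v 0.658 1.206 -2.395
v 0.115 1.463 -3.373
v 0.151 1.45 -2.374
v -0.444 1.394 -3.354
v -0.408 1.382 -2.355
v -0.877 1.034 -3.343
v -0.841 1.021 -2.344
v -1.047 0.496 -3.343
v -1.011 0.484 -2.344
v -0.9 -0.047 -3.356
v -0.864 -0.06 -2.356
v -0.482 -0.425 -3.375
v -0.446 -0.437 -2.376
v 0.074 -0.516 -3.396
v 0.11 -0.529 -2.397
v 0.591 -0.293 -3.412
v 0.627 -0.305 -2.413
v -2.837 0.189 0.44
v -2.346 -0.211 -0.227
v -2.051 -1.349 0.673
v -2.543 -0.949 1.34
v -2.094 -0.015 -0.062
v -1.799 -1.153 0.838
v -1.955 0.211 0.18
v -1.661 -0.927 1.079
v -1.951 0.435 0.461
v -1.656 -0.703 1.36
v -2.082 0.62 0.739
v -1.787 -0.517 1.638
v -2.327 0.741 0.971
v -2.032 -0.397 1.87
v -2.651 0.777 1.123
v -2.356 -0.361 2.022
v -3.002 0.724 1.171
v -2.708 -0.414 2.07
v -3.329 0.589 1.107
v -3.034 -0.549 2.007
v -3.581 0.393 0.942
v -3.286 -0.745 1.842
v -3.719 0.167 0.701
v -3.425 -0.971 1.6
v -3.724 -0.057 0.42
v -3.429 -1.195 1.319
v -3.593 -0.243 0.142
v -3.298 -1.38 1.041
v -3.348 -0.363 -0.09
v -3.053 -1.501 0.809
v -3.024 -0.399 -0.242
v -2.729 -1.537 0.657
v -2.672 -0.346 -0.29
v -2.378 -1.484 0.609
f 2 4 1
f 5 2 1
f 1 4 3
f 3 5 1
f 2 8 4
f 6 2 5
f 6 8 2
f 4 8 3
f 7 5 3
f 3 8 7
f 7 6 5
f 8 6 7
f 10 9 13
f 10 13 11
f 11 13 14
f 11 14 12
f 13 9 15
f 13 15 14
f 14 15 16
f 14 16 12
f 15 9 17
f 15 17 16
f 16 17 18
f 16 18 12
f 17 9 19
f 17 19 18
f 18 19 20
f 18 20 12
f 19 9 21
f 19 21 20
f 20 21 22
f 20 22 12
f 21 9 23
f 21 23 22
f 22 23 24
f 22 24 12
f 23 9 25
f 23 25 24
f 24 25 26
f 24 26 12
f 25 9 27
f 25 27 26
f 26 27 28
f 26 28 12
f 27 9 29
f 27 29 28
f 28 29 30
f 28 30 12
f 29 9 10
f 29 10 30
f 30 10 11
f 30 11 12
f 31 68 47
f 68 42 71
f 47 71 36
f 68 71 47
f 31 47 43
f 47 36 48
f 43 48 32
f 47 48 43
f 31 43 52
f 43 32 53
f 52 53 38
f 43 53 52
f 31 52 64
f 52 38 67
f 64 67 41
f 52 67 64
f 31 64 68
f 64 41 72
f 68 72 42
f 64 72 68
f 32 48 59
f 48 36 62
f 59 62 40
f 48 62 59
f 36 71 49
f 71 42 70
f 49 70 35
f 71 70 49
f 42 72 69
f 72 41 65
f 69 65 33
f 72 65 69
f 41 67 66
f 67 38 54
f 66 54 37
f 67 54 66
f 38 53 58
f 53 32 55
f 58 55 39
f 53 55 58
f 34 60 46
f 60 40 61
f 46 61 35
f 60 61 46
f 34 46 44
f 46 35 45
f 44 45 33
f 46 45 44
f 34 44 51
f 44 33 50
f 51 50 37
f 44 50 51
f 34 51 56
f 51 37 57
f 56 57 39
f 51 57 56
f 34 56 60
f 56 39 63
f 60 63 40
f 56 63 60
f 35 61 49
f 61 40 62
f 49 62 36
f 61 62 49
f 33 45 69
f 45 35 70
f 69 70 42
f 45 70 69
f 37 50 66
f 50 33 65
f 66 65 41
f 50 65 66
f 39 57 58
f 57 37 54
f 58 54 38
f 57 54 58
f 40 63 59
f 63 39 55
f 59 55 32
f 63 55 59
f 74 73 77
f 74 77 75
f 75 77 78
f 75 78 76
f 77 73 79
f 77 79 78
f 78 79 80
f 78 80 76
f 79 73 81
f 79 81 80
f 80 81 82
f 80 82 76
f 81 73 83
f 81 83 82
f 82 83 84
f 82 84 76
f 83 73 85
f 83 85 84
f 84 85 86
f 84 86 76
f 85 73 87
f 85 87 86
f 86 87 88
f 86 88 76
f 87 73 89
f 87 89 88
f 88 89 90
f 88 90 76
f 89 73 91
f 89 91 90
f 90 91 92
f 90 92 76
f 91 73 93
f 91 93 92
f 92 93 94
f 92 94 76
f 93 73 95
f 93 95 94
f 94 95 96
f 94 96 76
f 95 73 74
f 95 74 96
f 96 74 75
f 96 75 76
f 98 97 101
f 98 101 99
f 99 101 102
f 99 102 100
f 101 97 103
f 101 103 102
f 102 103 104
f 102 104 100
f 103 97 105
f 103 105 104
f 104 105 106
f 104 106 100
f 105 97 107
f 105 107 106
f 106 107 108
f 106 108 100
f 107 97 109
f 107 109 108
f 108 109 110
f 108 110 100
f 109 97 111
f 109 111 110
f 110 111 112
f 110 112 100
f 111 97 113
f 111 113 112
f 112 113 114
f 112 114 100
f 113 97 115
f 113 115 114
f 114 115 116
f 114 116 100
f 115 97 117
f 115 117 116
f 116 117 118
f 116 118 100
f 117 97 119
f 117 119 118
f 118 119 120
f 118 120 100
f 119 97 121
f 119 121 120
f 120 121 122
f 120 122 100
f 121 97 123
f 121 123 122
f 122 123 124
f 122 124 100
f 123 97 125
f 123 125 124
f 124 125 126
f 124 126 100
f 125 97 127
f 125 127 126
f 126 127 128
f 126 128 100
f 127 97 129
f 127 129 128
f 128 129 130
f 128 130 100
f 129 97 98
f 129 98 130
f 130 98 99
f 130 99 100



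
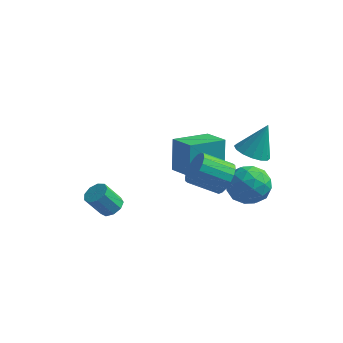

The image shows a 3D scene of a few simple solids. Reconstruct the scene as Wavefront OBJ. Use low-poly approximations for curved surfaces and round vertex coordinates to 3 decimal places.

v 2.144 2.809 -2.966
v 3.132 2.512 -2.377
v 2.108 1.068 -3.783
v 3.096 0.771 -3.194
v 2.075 0.922 -2.604
v 2.098 1.997 -2.1
v 3.142 1.583 -4.06
v 3.165 2.658 -3.556
v 3.749 1.754 -3.053
v 3.09 1.345 -2.153
v 2.15 2.235 -4.007
v 1.491 1.826 -3.107
v 2.641 2.813 -2.6
v 2.599 0.767 -3.56
v 1.999 0.856 -3.213
v 2.58 0.681 -2.867
v 2.033 2.511 -2.437
v 2.614 2.336 -2.091
v 1.993 1.402 -2.224
v 2.626 1.244 -4.069
v 3.207 1.069 -3.723
v 2.66 2.899 -3.293
v 3.241 2.724 -2.947
v 3.247 2.178 -3.936
v 3.585 2.193 -2.651
v 3.563 1.17 -3.131
v 3.591 1.647 -3.64
v 3.604 2.279 -3.344
v 3.197 1.953 -2.122
v 3.176 0.93 -2.602
v 2.576 1.018 -2.256
v 2.589 1.651 -1.959
v 3.56 1.508 -2.52
v 2.064 2.65 -3.558
v 2.043 1.627 -4.038
v 2.651 1.929 -4.201
v 2.664 2.562 -3.904
v 1.677 2.41 -3.029
v 1.655 1.387 -3.509
v 1.636 1.301 -2.816
v 1.649 1.933 -2.52
v 1.68 2.072 -3.64
v -2.894 -1.808 -3.843
v -2.366 -1.611 -3.482
v -2.977 -2.076 -2.335
v -3.506 -2.272 -2.697
v -2.673 -1.272 -3.508
v -3.284 -1.736 -2.361
v -3.083 -1.183 -3.691
v -3.695 -1.648 -2.544
v -3.406 -1.387 -3.945
v -4.017 -1.852 -2.799
v -3.489 -1.787 -4.152
v -4.1 -2.252 -3.005
v -3.294 -2.197 -4.214
v -3.905 -2.662 -3.068
v -2.912 -2.425 -4.103
v -3.523 -2.89 -2.956
v -2.522 -2.364 -3.87
v -3.133 -2.829 -2.724
v -2.306 -2.042 -3.625
v -2.917 -2.507 -2.478
v 3.143 -2.41 0.545
v 3.428 -2.03 1.298
v 2.142 -2.59 2.067
v 1.857 -2.97 1.315
v 3.206 -1.745 1.134
v 1.92 -2.306 1.904
v 2.971 -1.593 0.854
v 1.685 -2.153 1.623
v 2.771 -1.602 0.512
v 1.485 -2.163 1.282
v 2.644 -1.771 0.177
v 1.358 -2.332 0.947
v 2.616 -2.067 -0.085
v 1.33 -2.627 0.685
v 2.693 -2.43 -0.222
v 1.407 -2.991 0.547
v 2.858 -2.79 -0.207
v 1.572 -3.35 0.562
v 3.08 -3.074 -0.044
v 1.794 -3.635 0.726
v 3.315 -3.227 0.237
v 2.029 -3.787 1.006
v 3.515 -3.217 0.578
v 2.229 -3.778 1.348
v 3.642 -3.048 0.913
v 2.356 -3.609 1.683
v 3.67 -2.753 1.175
v 2.384 -3.313 1.945
v 3.593 -2.389 1.313
v 2.307 -2.95 2.082
v 2.855 1.512 -0.427
v 3.535 0.893 -0.383
v 3.365 2.188 1.207
v 3.727 1.272 -0.599
v 3.685 1.715 -0.769
v 3.421 2.103 -0.848
v 3.005 2.333 -0.814
v 2.549 2.343 -0.676
v 2.176 2.13 -0.471
v 1.984 1.751 -0.254
v 2.026 1.309 -0.084
v 2.29 0.92 -0.006
v 2.706 0.69 -0.04
v 3.162 0.681 -0.178
v -0.098 -1.082 -0.78
v -0.308 -0.524 0.929
v 0.96 0.565 -1.189
v 0.75 1.124 0.52
v 1.07 -1.744 -0.42
v 0.86 -1.185 1.289
v 2.128 -0.096 -0.829
v 1.918 0.462 0.88
f 1 38 17
f 38 12 41
f 17 41 6
f 38 41 17
f 1 17 13
f 17 6 18
f 13 18 2
f 17 18 13
f 1 13 22
f 13 2 23
f 22 23 8
f 13 23 22
f 1 22 34
f 22 8 37
f 34 37 11
f 22 37 34
f 1 34 38
f 34 11 42
f 38 42 12
f 34 42 38
f 2 18 29
f 18 6 32
f 29 32 10
f 18 32 29
f 6 41 19
f 41 12 40
f 19 40 5
f 41 40 19
f 12 42 39
f 42 11 35
f 39 35 3
f 42 35 39
f 11 37 36
f 37 8 24
f 36 24 7
f 37 24 36
f 8 23 28
f 23 2 25
f 28 25 9
f 23 25 28
f 4 30 16
f 30 10 31
f 16 31 5
f 30 31 16
f 4 16 14
f 16 5 15
f 14 15 3
f 16 15 14
f 4 14 21
f 14 3 20
f 21 20 7
f 14 20 21
f 4 21 26
f 21 7 27
f 26 27 9
f 21 27 26
f 4 26 30
f 26 9 33
f 30 33 10
f 26 33 30
f 5 31 19
f 31 10 32
f 19 32 6
f 31 32 19
f 3 15 39
f 15 5 40
f 39 40 12
f 15 40 39
f 7 20 36
f 20 3 35
f 36 35 11
f 20 35 36
f 9 27 28
f 27 7 24
f 28 24 8
f 27 24 28
f 10 33 29
f 33 9 25
f 29 25 2
f 33 25 29
f 44 43 47
f 44 47 45
f 45 47 48
f 45 48 46
f 47 43 49
f 47 49 48
f 48 49 50
f 48 50 46
f 49 43 51
f 49 51 50
f 50 51 52
f 50 52 46
f 51 43 53
f 51 53 52
f 52 53 54
f 52 54 46
f 53 43 55
f 53 55 54
f 54 55 56
f 54 56 46
f 55 43 57
f 55 57 56
f 56 57 58
f 56 58 46
f 57 43 59
f 57 59 58
f 58 59 60
f 58 60 46
f 59 43 61
f 59 61 60
f 60 61 62
f 60 62 46
f 61 43 44
f 61 44 62
f 62 44 45
f 62 45 46
f 64 63 67
f 64 67 65
f 65 67 68
f 65 68 66
f 67 63 69
f 67 69 68
f 68 69 70
f 68 70 66
f 69 63 71
f 69 71 70
f 70 71 72
f 70 72 66
f 71 63 73
f 71 73 72
f 72 73 74
f 72 74 66
f 73 63 75
f 73 75 74
f 74 75 76
f 74 76 66
f 75 63 77
f 75 77 76
f 76 77 78
f 76 78 66
f 77 63 79
f 77 79 78
f 78 79 80
f 78 80 66
f 79 63 81
f 79 81 80
f 80 81 82
f 80 82 66
f 81 63 83
f 81 83 82
f 82 83 84
f 82 84 66
f 83 63 85
f 83 85 84
f 84 85 86
f 84 86 66
f 85 63 87
f 85 87 86
f 86 87 88
f 86 88 66
f 87 63 89
f 87 89 88
f 88 89 90
f 88 90 66
f 89 63 91
f 89 91 90
f 90 91 92
f 90 92 66
f 91 63 64
f 91 64 92
f 92 64 65
f 92 65 66
f 94 93 96
f 94 96 95
f 96 93 97
f 96 97 95
f 97 93 98
f 97 98 95
f 98 93 99
f 98 99 95
f 99 93 100
f 99 100 95
f 100 93 101
f 100 101 95
f 101 93 102
f 101 102 95
f 102 93 103
f 102 103 95
f 103 93 104
f 103 104 95
f 104 93 105
f 104 105 95
f 105 93 106
f 105 106 95
f 106 93 94
f 106 94 95
f 108 110 107
f 111 108 107
f 107 110 109
f 109 111 107
f 108 114 110
f 112 108 111
f 112 114 108
f 110 114 109
f 113 111 109
f 109 114 113
f 113 112 111
f 114 112 113



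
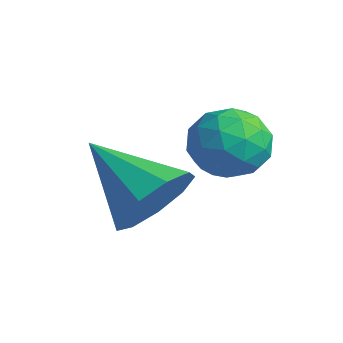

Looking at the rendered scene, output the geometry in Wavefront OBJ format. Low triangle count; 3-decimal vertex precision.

v -0.953 -0.429 0.6
v -0.104 -0.18 0.727
v -0.616 -1.78 0.993
v 0.233 -1.531 1.12
v -0.407 -1.235 1.67
v -0.615 -0.4 1.427
v -0.105 -1.56 0.293
v -0.313 -0.725 0.05
v 0.42 -0.879 0.538
v 0.234 -0.678 1.388
v -0.954 -1.282 0.332
v -1.14 -1.081 1.182
v -0.558 -0.186 0.629
v -0.162 -1.774 1.091
v -0.538 -1.6 1.414
v -0.039 -1.453 1.489
v -0.858 -0.315 1.04
v -0.359 -0.169 1.115
v -0.537 -0.789 1.669
v -0.361 -1.791 0.605
v 0.138 -1.645 0.68
v -0.681 -0.507 0.231
v -0.182 -0.36 0.306
v -0.183 -1.171 0.051
v 0.249 -0.451 0.593
v 0.447 -1.245 0.823
v 0.248 -1.262 0.337
v 0.126 -0.771 0.195
v 0.139 -0.333 1.093
v 0.337 -1.126 1.323
v -0.039 -0.952 1.646
v -0.161 -0.462 1.504
v 0.447 -0.743 0.981
v -1.057 -0.834 0.397
v -0.859 -1.627 0.627
v -0.559 -1.498 0.216
v -0.681 -1.008 0.074
v -1.167 -0.715 0.897
v -0.969 -1.509 1.127
v -0.846 -1.189 1.525
v -0.968 -0.698 1.383
v -1.167 -1.217 0.739
v -0.77 -2.402 -0.484
v -0.236 -2.508 0.366
v -2.43 -2.838 0.504
v -0.447 -1.854 0.301
v -0.81 -1.456 -0.132
v -1.154 -1.5 -0.73
v -1.318 -1.967 -1.212
v -1.226 -2.637 -1.354
v -0.921 -3.197 -1.089
v -0.545 -3.385 -0.54
v -0.275 -3.113 0.034
f 1 38 17
f 38 12 41
f 17 41 6
f 38 41 17
f 1 17 13
f 17 6 18
f 13 18 2
f 17 18 13
f 1 13 22
f 13 2 23
f 22 23 8
f 13 23 22
f 1 22 34
f 22 8 37
f 34 37 11
f 22 37 34
f 1 34 38
f 34 11 42
f 38 42 12
f 34 42 38
f 2 18 29
f 18 6 32
f 29 32 10
f 18 32 29
f 6 41 19
f 41 12 40
f 19 40 5
f 41 40 19
f 12 42 39
f 42 11 35
f 39 35 3
f 42 35 39
f 11 37 36
f 37 8 24
f 36 24 7
f 37 24 36
f 8 23 28
f 23 2 25
f 28 25 9
f 23 25 28
f 4 30 16
f 30 10 31
f 16 31 5
f 30 31 16
f 4 16 14
f 16 5 15
f 14 15 3
f 16 15 14
f 4 14 21
f 14 3 20
f 21 20 7
f 14 20 21
f 4 21 26
f 21 7 27
f 26 27 9
f 21 27 26
f 4 26 30
f 26 9 33
f 30 33 10
f 26 33 30
f 5 31 19
f 31 10 32
f 19 32 6
f 31 32 19
f 3 15 39
f 15 5 40
f 39 40 12
f 15 40 39
f 7 20 36
f 20 3 35
f 36 35 11
f 20 35 36
f 9 27 28
f 27 7 24
f 28 24 8
f 27 24 28
f 10 33 29
f 33 9 25
f 29 25 2
f 33 25 29
f 44 43 46
f 44 46 45
f 46 43 47
f 46 47 45
f 47 43 48
f 47 48 45
f 48 43 49
f 48 49 45
f 49 43 50
f 49 50 45
f 50 43 51
f 50 51 45
f 51 43 52
f 51 52 45
f 52 43 53
f 52 53 45
f 53 43 44
f 53 44 45



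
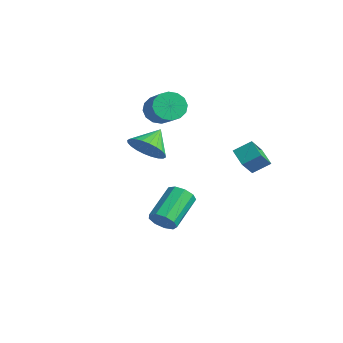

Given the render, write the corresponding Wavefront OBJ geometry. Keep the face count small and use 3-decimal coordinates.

v 0.594 -4.006 2.061
v 1.558 -3.784 2.268
v 0.186 -2.954 2.839
v 1.497 -3.568 1.944
v 1.299 -3.419 1.638
v 0.993 -3.358 1.396
v 0.627 -3.397 1.256
v 0.256 -3.528 1.238
v -0.064 -3.732 1.346
v -0.283 -3.977 1.562
v -0.369 -4.227 1.854
v -0.308 -4.443 2.178
v -0.11 -4.593 2.484
v 0.195 -4.653 2.726
v 0.562 -4.614 2.866
v 0.933 -4.483 2.884
v 1.252 -4.279 2.777
v 1.472 -4.034 2.56
v -4.041 -0.195 1.541
v -3.524 0.048 0.872
v -2.003 -0.383 1.889
v -2.519 -0.625 2.559
v -3.582 0.426 1.119
v -2.061 -0.005 2.136
v -3.763 0.638 1.479
v -2.242 0.207 2.496
v -4.018 0.627 1.856
v -2.497 0.196 2.873
v -4.28 0.396 2.149
v -2.759 -0.035 3.166
v -4.477 0.006 2.279
v -2.956 -0.425 3.296
v -4.557 -0.437 2.211
v -3.036 -0.868 3.228
v -4.499 -0.815 1.964
v -2.978 -1.246 2.981
v -4.318 -1.027 1.604
v -2.797 -1.458 2.621
v -4.063 -1.016 1.227
v -2.542 -1.447 2.244
v -3.801 -0.785 0.934
v -2.28 -1.216 1.951
v -3.604 -0.395 0.804
v -2.083 -0.826 1.821
v -0.613 -2.341 -4.009
v 0.089 -2.152 -3.757
v -0.704 -0.51 -2.779
v -1.407 -0.699 -3.031
v -0.004 -1.921 -4.221
v -0.797 -0.278 -3.242
v -0.382 -1.886 -4.586
v -1.176 -0.244 -3.607
v -0.868 -2.065 -4.681
v -1.662 -0.422 -3.703
v -1.235 -2.372 -4.462
v -2.029 -0.73 -3.484
v -1.311 -2.666 -4.031
v -2.105 -1.023 -3.053
v -1.06 -2.807 -3.59
v -1.854 -1.165 -2.612
v -0.6 -2.731 -3.345
v -1.394 -1.088 -2.367
v -0.146 -2.472 -3.411
v -0.94 -0.829 -2.433
v 1.349 0.309 0.947
v 1.74 1.117 1.511
v 1.038 1.141 -0.029
v 1.429 1.949 0.534
v 2.311 0.151 0.506
v 2.702 0.959 1.069
v 2 0.983 -0.471
v 2.391 1.791 0.093
f 2 1 4
f 2 4 3
f 4 1 5
f 4 5 3
f 5 1 6
f 5 6 3
f 6 1 7
f 6 7 3
f 7 1 8
f 7 8 3
f 8 1 9
f 8 9 3
f 9 1 10
f 9 10 3
f 10 1 11
f 10 11 3
f 11 1 12
f 11 12 3
f 12 1 13
f 12 13 3
f 13 1 14
f 13 14 3
f 14 1 15
f 14 15 3
f 15 1 16
f 15 16 3
f 16 1 17
f 16 17 3
f 17 1 18
f 17 18 3
f 18 1 2
f 18 2 3
f 20 19 23
f 20 23 21
f 21 23 24
f 21 24 22
f 23 19 25
f 23 25 24
f 24 25 26
f 24 26 22
f 25 19 27
f 25 27 26
f 26 27 28
f 26 28 22
f 27 19 29
f 27 29 28
f 28 29 30
f 28 30 22
f 29 19 31
f 29 31 30
f 30 31 32
f 30 32 22
f 31 19 33
f 31 33 32
f 32 33 34
f 32 34 22
f 33 19 35
f 33 35 34
f 34 35 36
f 34 36 22
f 35 19 37
f 35 37 36
f 36 37 38
f 36 38 22
f 37 19 39
f 37 39 38
f 38 39 40
f 38 40 22
f 39 19 41
f 39 41 40
f 40 41 42
f 40 42 22
f 41 19 43
f 41 43 42
f 42 43 44
f 42 44 22
f 43 19 20
f 43 20 44
f 44 20 21
f 44 21 22
f 46 45 49
f 46 49 47
f 47 49 50
f 47 50 48
f 49 45 51
f 49 51 50
f 50 51 52
f 50 52 48
f 51 45 53
f 51 53 52
f 52 53 54
f 52 54 48
f 53 45 55
f 53 55 54
f 54 55 56
f 54 56 48
f 55 45 57
f 55 57 56
f 56 57 58
f 56 58 48
f 57 45 59
f 57 59 58
f 58 59 60
f 58 60 48
f 59 45 61
f 59 61 60
f 60 61 62
f 60 62 48
f 61 45 63
f 61 63 62
f 62 63 64
f 62 64 48
f 63 45 46
f 63 46 64
f 64 46 47
f 64 47 48
f 66 68 65
f 69 66 65
f 65 68 67
f 67 69 65
f 66 72 68
f 70 66 69
f 70 72 66
f 68 72 67
f 71 69 67
f 67 72 71
f 71 70 69
f 72 70 71



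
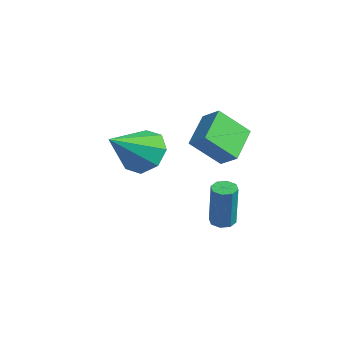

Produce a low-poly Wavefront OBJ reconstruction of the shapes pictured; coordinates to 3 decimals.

v -0.148 4.341 0.506
v -0.589 3.273 1.613
v 0.56 4.585 1.023
v 0.118 3.518 2.13
v 0.762 3.222 -0.21
v 0.32 2.155 0.897
v 1.469 3.467 0.307
v 1.028 2.399 1.414
v -0.302 3.978 -3.85
v 0.199 4.005 -3.942
v 0.563 3.849 -2.002
v 0.062 3.822 -1.91
v 0.039 4.356 -3.883
v 0.403 4.2 -1.943
v -0.321 4.486 -3.805
v 0.043 4.329 -1.865
v -0.67 4.318 -3.754
v -0.306 4.162 -1.814
v -0.803 3.951 -3.758
v -0.439 3.795 -1.818
v -0.643 3.6 -3.817
v -0.279 3.444 -1.877
v -0.283 3.471 -3.895
v 0.081 3.314 -1.955
v 0.066 3.638 -3.946
v 0.43 3.482 -2.006
v -2.353 1.811 -0.598
v -1.777 1.374 -1.372
v -1.967 0.169 0.618
v -1.332 1.842 -0.881
v -1.486 2.292 -0.224
v -2.148 2.461 0.214
v -2.93 2.249 0.176
v -3.374 1.78 -0.315
v -3.221 1.33 -0.972
v -2.559 1.162 -1.41
f 2 4 1
f 5 2 1
f 1 4 3
f 3 5 1
f 2 8 4
f 6 2 5
f 6 8 2
f 4 8 3
f 7 5 3
f 3 8 7
f 7 6 5
f 8 6 7
f 10 9 13
f 10 13 11
f 11 13 14
f 11 14 12
f 13 9 15
f 13 15 14
f 14 15 16
f 14 16 12
f 15 9 17
f 15 17 16
f 16 17 18
f 16 18 12
f 17 9 19
f 17 19 18
f 18 19 20
f 18 20 12
f 19 9 21
f 19 21 20
f 20 21 22
f 20 22 12
f 21 9 23
f 21 23 22
f 22 23 24
f 22 24 12
f 23 9 25
f 23 25 24
f 24 25 26
f 24 26 12
f 25 9 10
f 25 10 26
f 26 10 11
f 26 11 12
f 28 27 30
f 28 30 29
f 30 27 31
f 30 31 29
f 31 27 32
f 31 32 29
f 32 27 33
f 32 33 29
f 33 27 34
f 33 34 29
f 34 27 35
f 34 35 29
f 35 27 36
f 35 36 29
f 36 27 28
f 36 28 29



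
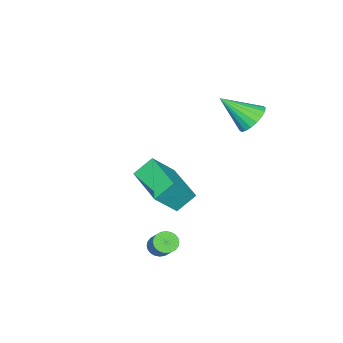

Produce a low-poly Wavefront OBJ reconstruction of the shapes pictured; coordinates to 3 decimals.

v 2.03 2.883 -2.438
v 2.484 2.641 -2.512
v 3.005 3.356 -1.657
v 2.55 3.597 -1.582
v 2.497 2.792 -2.647
v 3.018 3.507 -1.792
v 2.439 2.957 -2.749
v 2.96 3.672 -1.894
v 2.319 3.111 -2.804
v 2.839 3.826 -1.949
v 2.154 3.23 -2.804
v 2.675 3.945 -1.949
v 1.971 3.296 -2.747
v 2.492 4.011 -1.892
v 1.797 3.299 -2.644
v 2.317 4.014 -1.789
v 1.658 3.239 -2.509
v 2.178 3.954 -1.654
v 1.575 3.124 -2.363
v 2.096 3.839 -1.508
v 1.562 2.973 -2.228
v 2.083 3.688 -1.373
v 1.62 2.808 -2.126
v 2.141 3.523 -1.271
v 1.741 2.654 -2.071
v 2.261 3.369 -1.216
v 1.905 2.535 -2.071
v 2.426 3.25 -1.216
v 2.088 2.469 -2.128
v 2.609 3.184 -1.273
v 2.263 2.466 -2.231
v 2.783 3.181 -1.376
v 2.402 2.526 -2.366
v 2.922 3.241 -1.511
v -2.872 3.817 2.77
v -2.144 3.988 2.514
v -2.208 2.663 3.89
v -2.191 4.216 2.777
v -2.372 4.366 3.039
v -2.653 4.407 3.247
v -2.977 4.331 3.36
v -3.28 4.153 3.357
v -3.502 3.908 3.237
v -3.6 3.645 3.025
v -3.553 3.417 2.762
v -3.372 3.267 2.5
v -3.092 3.226 2.292
v -2.768 3.303 2.179
v -2.464 3.48 2.182
v -2.242 3.725 2.302
v -2.314 0.322 -1.428
v -1.342 -0.078 -0.317
v -1.301 2.195 -1.641
v -0.328 1.794 -0.53
v -1.632 -0.134 -2.19
v -0.659 -0.535 -1.079
v -0.618 1.738 -2.403
v 0.354 1.338 -1.292
f 2 1 5
f 2 5 3
f 3 5 6
f 3 6 4
f 5 1 7
f 5 7 6
f 6 7 8
f 6 8 4
f 7 1 9
f 7 9 8
f 8 9 10
f 8 10 4
f 9 1 11
f 9 11 10
f 10 11 12
f 10 12 4
f 11 1 13
f 11 13 12
f 12 13 14
f 12 14 4
f 13 1 15
f 13 15 14
f 14 15 16
f 14 16 4
f 15 1 17
f 15 17 16
f 16 17 18
f 16 18 4
f 17 1 19
f 17 19 18
f 18 19 20
f 18 20 4
f 19 1 21
f 19 21 20
f 20 21 22
f 20 22 4
f 21 1 23
f 21 23 22
f 22 23 24
f 22 24 4
f 23 1 25
f 23 25 24
f 24 25 26
f 24 26 4
f 25 1 27
f 25 27 26
f 26 27 28
f 26 28 4
f 27 1 29
f 27 29 28
f 28 29 30
f 28 30 4
f 29 1 31
f 29 31 30
f 30 31 32
f 30 32 4
f 31 1 33
f 31 33 32
f 32 33 34
f 32 34 4
f 33 1 2
f 33 2 34
f 34 2 3
f 34 3 4
f 36 35 38
f 36 38 37
f 38 35 39
f 38 39 37
f 39 35 40
f 39 40 37
f 40 35 41
f 40 41 37
f 41 35 42
f 41 42 37
f 42 35 43
f 42 43 37
f 43 35 44
f 43 44 37
f 44 35 45
f 44 45 37
f 45 35 46
f 45 46 37
f 46 35 47
f 46 47 37
f 47 35 48
f 47 48 37
f 48 35 49
f 48 49 37
f 49 35 50
f 49 50 37
f 50 35 36
f 50 36 37
f 52 54 51
f 55 52 51
f 51 54 53
f 53 55 51
f 52 58 54
f 56 52 55
f 56 58 52
f 54 58 53
f 57 55 53
f 53 58 57
f 57 56 55
f 58 56 57



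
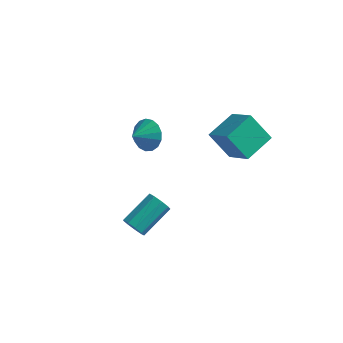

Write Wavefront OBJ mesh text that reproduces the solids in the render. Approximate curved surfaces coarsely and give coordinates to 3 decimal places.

v -3.056 3.005 -3.08
v -2.589 3.237 -2.322
v -3.444 2.155 -2.58
v -2.976 3.442 -2.274
v -3.382 3.546 -2.41
v -3.712 3.527 -2.7
v -3.893 3.388 -3.077
v -3.882 3.161 -3.455
v -3.682 2.899 -3.746
v -3.338 2.661 -3.885
v -2.93 2.502 -3.839
v -2.551 2.458 -3.62
v -2.287 2.54 -3.276
v -2.2 2.728 -2.888
v -2.309 2.98 -2.543
v 1.228 2.806 -2.878
v 0.173 2.794 -1.596
v 1.775 4.325 -2.413
v 0.721 4.313 -1.132
v 2.439 2.067 -1.888
v 1.385 2.055 -0.607
v 2.987 3.586 -1.424
v 1.932 3.574 -0.142
v -0.997 -2.961 -3.8
v -0.681 -2.797 -4.32
v -0.067 -1.316 -3.48
v -0.383 -1.479 -2.96
v -1.077 -2.628 -4.329
v -0.463 -1.146 -3.489
v -1.436 -2.614 -4.091
v -0.822 -1.133 -3.251
v -1.589 -2.763 -3.716
v -0.975 -1.281 -2.876
v -1.466 -3.004 -3.381
v -0.852 -1.523 -2.541
v -1.123 -3.225 -3.242
v -0.509 -1.744 -2.402
v -0.721 -3.322 -3.364
v -0.107 -1.841 -2.524
v -0.449 -3.25 -3.69
v 0.165 -1.769 -2.85
v -0.433 -3.043 -4.067
v 0.181 -1.562 -3.227
f 2 1 4
f 2 4 3
f 4 1 5
f 4 5 3
f 5 1 6
f 5 6 3
f 6 1 7
f 6 7 3
f 7 1 8
f 7 8 3
f 8 1 9
f 8 9 3
f 9 1 10
f 9 10 3
f 10 1 11
f 10 11 3
f 11 1 12
f 11 12 3
f 12 1 13
f 12 13 3
f 13 1 14
f 13 14 3
f 14 1 15
f 14 15 3
f 15 1 2
f 15 2 3
f 17 19 16
f 20 17 16
f 16 19 18
f 18 20 16
f 17 23 19
f 21 17 20
f 21 23 17
f 19 23 18
f 22 20 18
f 18 23 22
f 22 21 20
f 23 21 22
f 25 24 28
f 25 28 26
f 26 28 29
f 26 29 27
f 28 24 30
f 28 30 29
f 29 30 31
f 29 31 27
f 30 24 32
f 30 32 31
f 31 32 33
f 31 33 27
f 32 24 34
f 32 34 33
f 33 34 35
f 33 35 27
f 34 24 36
f 34 36 35
f 35 36 37
f 35 37 27
f 36 24 38
f 36 38 37
f 37 38 39
f 37 39 27
f 38 24 40
f 38 40 39
f 39 40 41
f 39 41 27
f 40 24 42
f 40 42 41
f 41 42 43
f 41 43 27
f 42 24 25
f 42 25 43
f 43 25 26
f 43 26 27



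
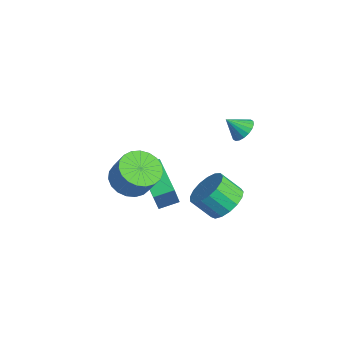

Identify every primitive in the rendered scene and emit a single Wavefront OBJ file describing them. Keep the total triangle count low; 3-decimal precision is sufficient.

v 0.632 -1.954 -0.398
v 1.459 -1.672 -0.924
v 2.155 -1.445 0.292
v 1.328 -1.726 0.818
v 1.255 -1.304 -0.877
v 1.951 -1.076 0.34
v 0.943 -1.047 -0.746
v 1.64 -0.819 0.47
v 0.578 -0.948 -0.556
v 1.274 -0.72 0.661
v 0.222 -1.022 -0.338
v 0.918 -0.794 0.878
v -0.064 -1.258 -0.131
v 0.633 -1.03 1.086
v -0.229 -1.614 0.031
v 0.467 -1.386 1.247
v -0.245 -2.028 0.118
v 0.451 -1.8 1.334
v -0.11 -2.43 0.115
v 0.587 -2.202 1.332
v 0.154 -2.75 0.024
v 0.85 -2.522 1.241
v 0.5 -2.932 -0.14
v 1.196 -2.704 1.077
v 0.869 -2.945 -0.348
v 1.565 -2.717 0.868
v 1.197 -2.786 -0.566
v 1.893 -2.558 0.651
v 1.427 -2.484 -0.754
v 2.124 -2.256 0.462
v 1.52 -2.09 -0.881
v 2.216 -1.862 0.335
v 2.512 2.582 2.853
v 3.001 2.173 2.683
v 2.188 1.898 3.567
v 3.123 2.336 2.895
v 3.124 2.548 3.098
v 3.003 2.767 3.253
v 2.785 2.949 3.329
v 2.513 3.058 3.31
v 2.241 3.073 3.201
v 2.022 2.991 3.024
v 1.9 2.828 2.812
v 1.9 2.616 2.608
v 2.02 2.397 2.453
v 2.238 2.215 2.378
v 2.51 2.106 2.396
v 2.782 2.091 2.505
v 0.28 -0.449 -3.362
v -1.447 -0.415 -2.546
v 0.425 0.514 -3.094
v -1.301 0.548 -2.278
v 1.081 -1.048 -1.642
v -0.645 -1.014 -0.826
v 1.227 -0.085 -1.374
v -0.5 -0.051 -0.558
v 1.384 2.422 -3.107
v 2.324 2.122 -2.812
v 1.777 1.339 -1.859
v 0.836 1.638 -2.153
v 2.235 2.521 -2.536
v 1.688 1.738 -1.582
v 1.951 2.897 -2.391
v 1.404 2.114 -1.437
v 1.537 3.164 -2.409
v 0.99 2.381 -1.456
v 1.088 3.261 -2.588
v 0.54 2.477 -1.634
v 0.707 3.165 -2.885
v 0.159 2.382 -1.931
v 0.48 2.9 -3.233
v -0.067 2.117 -2.28
v 0.461 2.524 -3.552
v -0.087 1.741 -2.599
v 0.653 2.126 -3.77
v 0.105 1.343 -2.816
v 1.012 1.795 -3.835
v 0.465 1.012 -2.881
v 1.457 1.607 -3.733
v 0.909 0.824 -2.78
v 1.885 1.606 -3.488
v 1.337 0.823 -2.535
v 2.198 1.792 -3.156
v 1.65 1.009 -2.202
f 2 1 5
f 2 5 3
f 3 5 6
f 3 6 4
f 5 1 7
f 5 7 6
f 6 7 8
f 6 8 4
f 7 1 9
f 7 9 8
f 8 9 10
f 8 10 4
f 9 1 11
f 9 11 10
f 10 11 12
f 10 12 4
f 11 1 13
f 11 13 12
f 12 13 14
f 12 14 4
f 13 1 15
f 13 15 14
f 14 15 16
f 14 16 4
f 15 1 17
f 15 17 16
f 16 17 18
f 16 18 4
f 17 1 19
f 17 19 18
f 18 19 20
f 18 20 4
f 19 1 21
f 19 21 20
f 20 21 22
f 20 22 4
f 21 1 23
f 21 23 22
f 22 23 24
f 22 24 4
f 23 1 25
f 23 25 24
f 24 25 26
f 24 26 4
f 25 1 27
f 25 27 26
f 26 27 28
f 26 28 4
f 27 1 29
f 27 29 28
f 28 29 30
f 28 30 4
f 29 1 31
f 29 31 30
f 30 31 32
f 30 32 4
f 31 1 2
f 31 2 32
f 32 2 3
f 32 3 4
f 34 33 36
f 34 36 35
f 36 33 37
f 36 37 35
f 37 33 38
f 37 38 35
f 38 33 39
f 38 39 35
f 39 33 40
f 39 40 35
f 40 33 41
f 40 41 35
f 41 33 42
f 41 42 35
f 42 33 43
f 42 43 35
f 43 33 44
f 43 44 35
f 44 33 45
f 44 45 35
f 45 33 46
f 45 46 35
f 46 33 47
f 46 47 35
f 47 33 48
f 47 48 35
f 48 33 34
f 48 34 35
f 50 52 49
f 53 50 49
f 49 52 51
f 51 53 49
f 50 56 52
f 54 50 53
f 54 56 50
f 52 56 51
f 55 53 51
f 51 56 55
f 55 54 53
f 56 54 55
f 58 57 61
f 58 61 59
f 59 61 62
f 59 62 60
f 61 57 63
f 61 63 62
f 62 63 64
f 62 64 60
f 63 57 65
f 63 65 64
f 64 65 66
f 64 66 60
f 65 57 67
f 65 67 66
f 66 67 68
f 66 68 60
f 67 57 69
f 67 69 68
f 68 69 70
f 68 70 60
f 69 57 71
f 69 71 70
f 70 71 72
f 70 72 60
f 71 57 73
f 71 73 72
f 72 73 74
f 72 74 60
f 73 57 75
f 73 75 74
f 74 75 76
f 74 76 60
f 75 57 77
f 75 77 76
f 76 77 78
f 76 78 60
f 77 57 79
f 77 79 78
f 78 79 80
f 78 80 60
f 79 57 81
f 79 81 80
f 80 81 82
f 80 82 60
f 81 57 83
f 81 83 82
f 82 83 84
f 82 84 60
f 83 57 58
f 83 58 84
f 84 58 59
f 84 59 60

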